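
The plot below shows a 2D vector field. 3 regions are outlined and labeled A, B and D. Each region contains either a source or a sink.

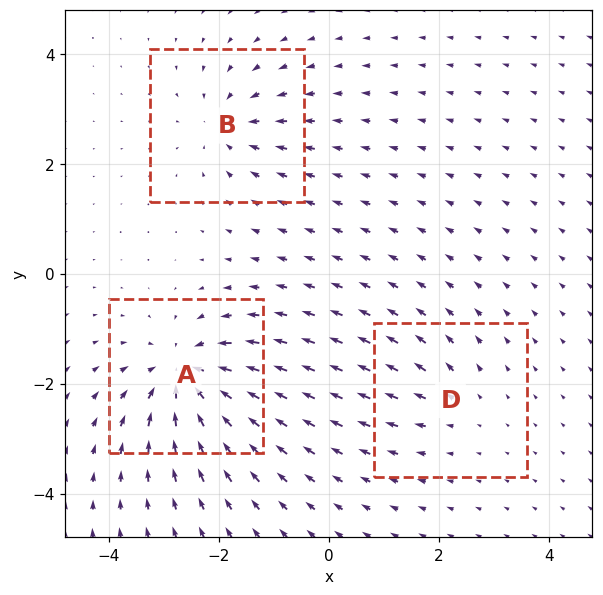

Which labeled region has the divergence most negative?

Divergence at each region's feature centre — A: about -6, B: about -4, D: about +2. Region A is most negative.

A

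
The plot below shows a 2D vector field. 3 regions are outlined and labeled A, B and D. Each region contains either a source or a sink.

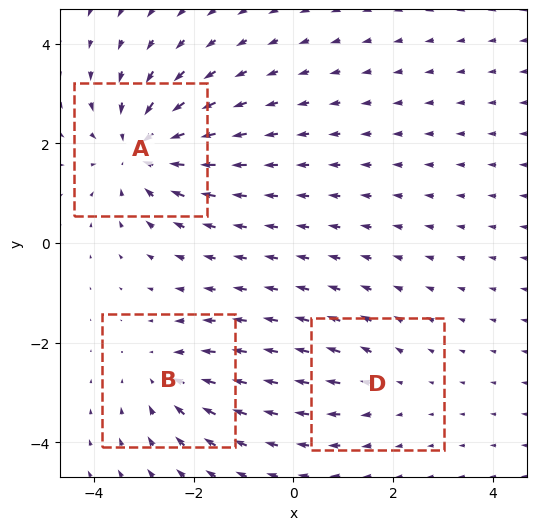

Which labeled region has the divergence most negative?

Divergence at each region's feature centre — A: about -5, B: about -3, D: about +2. Region A is most negative.

A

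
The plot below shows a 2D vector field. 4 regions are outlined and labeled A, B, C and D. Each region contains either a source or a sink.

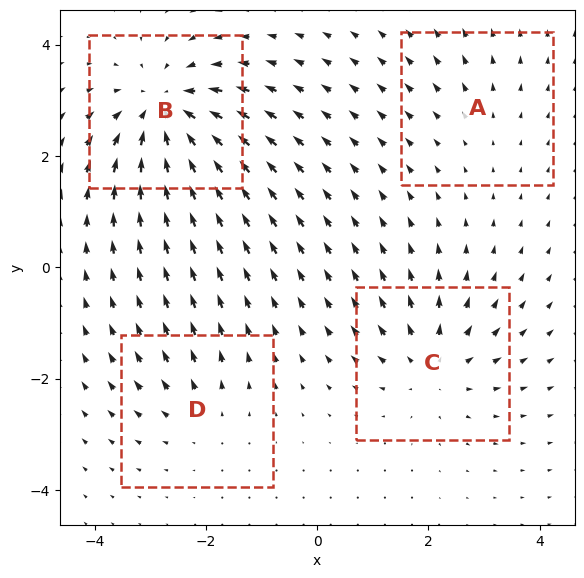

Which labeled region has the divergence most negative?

B

Divergence at each region's feature centre — A: about +2, B: about -7, C: about +5, D: about +3. Region B is most negative.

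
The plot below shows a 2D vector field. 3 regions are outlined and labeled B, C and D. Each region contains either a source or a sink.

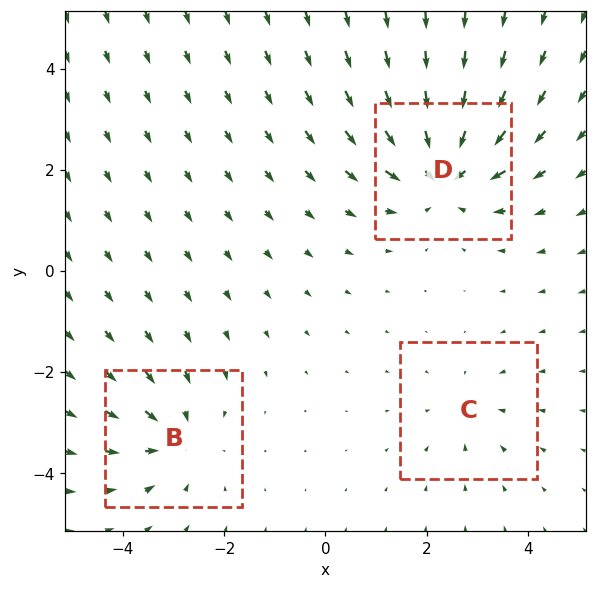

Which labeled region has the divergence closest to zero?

Divergence at each region's feature centre — B: about -3, C: about -2, D: about -4. Region C is closest to zero.

C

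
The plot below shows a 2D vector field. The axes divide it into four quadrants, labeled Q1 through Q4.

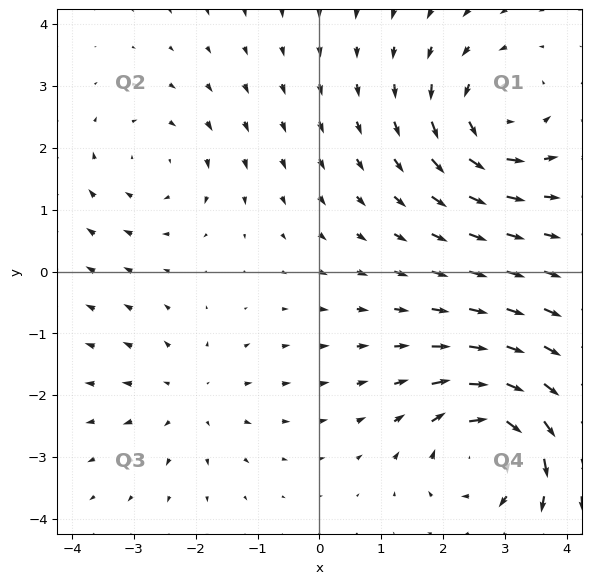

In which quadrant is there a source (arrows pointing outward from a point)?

The source sits at approximately (-2.1, -2.0), which lies in quadrant Q3. The divergence there is about +2, positive as expected for a source.

Q3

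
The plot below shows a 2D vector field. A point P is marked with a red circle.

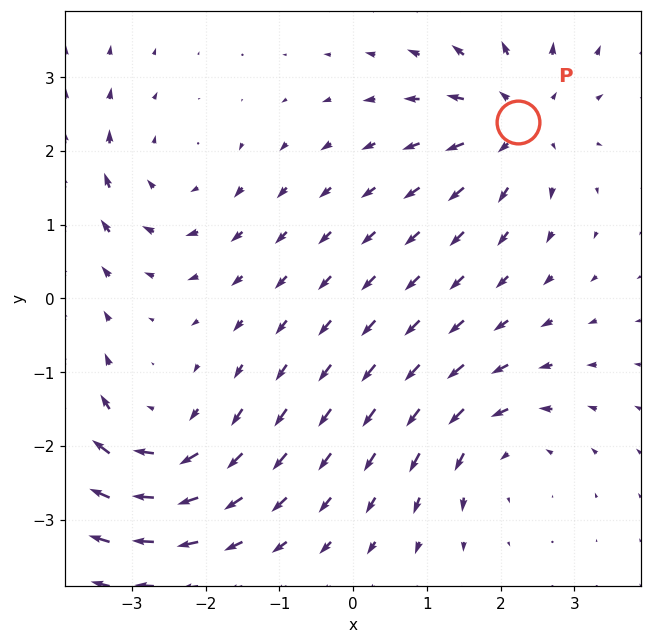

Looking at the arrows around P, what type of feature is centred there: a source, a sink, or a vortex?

At P (2.2, 2.4) the arrows spread outward. Divergence about +5, curl ≈0 — positive divergence with near-zero curl is a source.

source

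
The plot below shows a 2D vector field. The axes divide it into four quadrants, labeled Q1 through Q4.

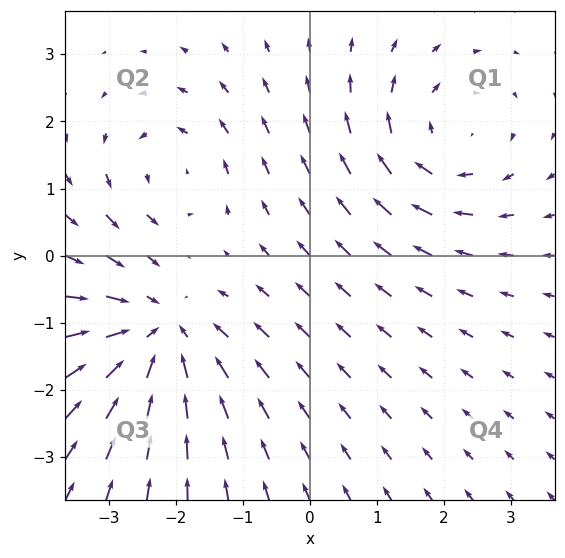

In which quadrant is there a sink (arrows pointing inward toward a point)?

Q3

The sink sits at approximately (-2.3, -1.2), which lies in quadrant Q3. The divergence there is about -4, negative as expected for a sink.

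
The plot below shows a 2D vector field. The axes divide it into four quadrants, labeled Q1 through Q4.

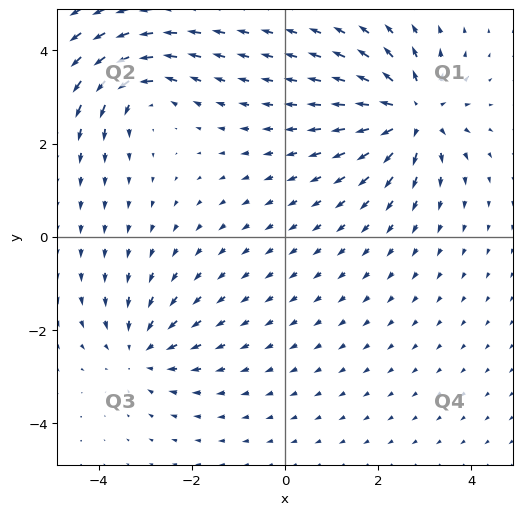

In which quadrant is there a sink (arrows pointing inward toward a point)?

Q3

The sink sits at approximately (-3.1, -2.4), which lies in quadrant Q3. The divergence there is about -3, negative as expected for a sink.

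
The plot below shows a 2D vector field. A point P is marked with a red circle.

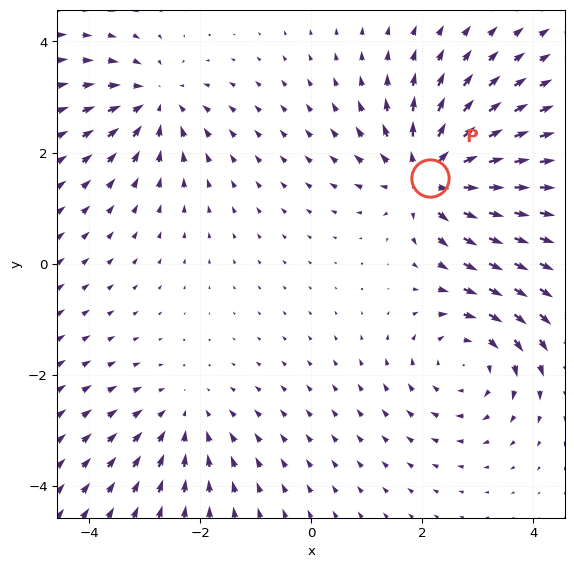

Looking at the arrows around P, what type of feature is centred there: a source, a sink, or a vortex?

At P (2.1, 1.5) the arrows spread outward. Divergence about +6, curl ≈0 — positive divergence with near-zero curl is a source.

source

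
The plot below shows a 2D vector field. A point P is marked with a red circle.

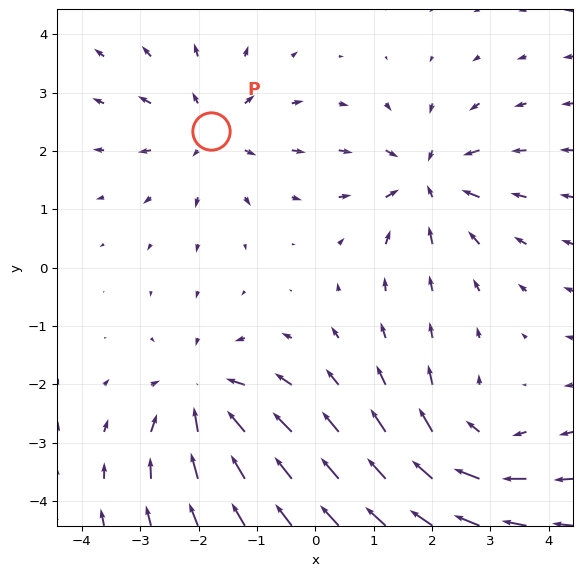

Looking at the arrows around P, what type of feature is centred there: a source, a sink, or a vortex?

source

At P (-1.8, 2.3) the arrows spread outward. Divergence about +3, curl ≈0 — positive divergence with near-zero curl is a source.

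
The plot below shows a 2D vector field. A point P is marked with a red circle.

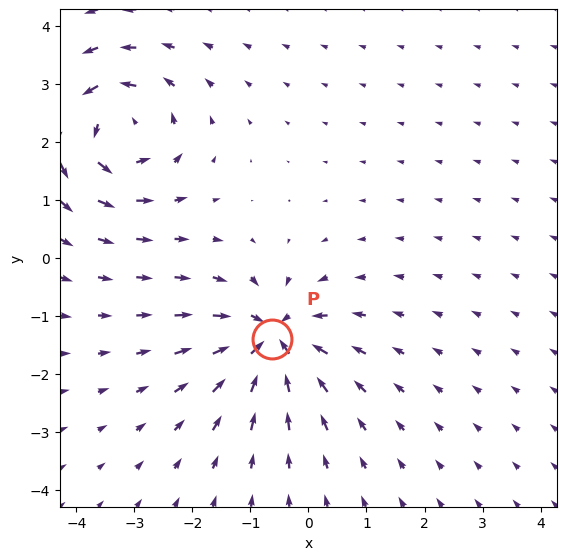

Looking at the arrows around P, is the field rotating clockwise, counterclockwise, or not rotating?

not rotating

Near P at (-0.6, -1.4) the arrows show no circulation. The curl there is ≈0.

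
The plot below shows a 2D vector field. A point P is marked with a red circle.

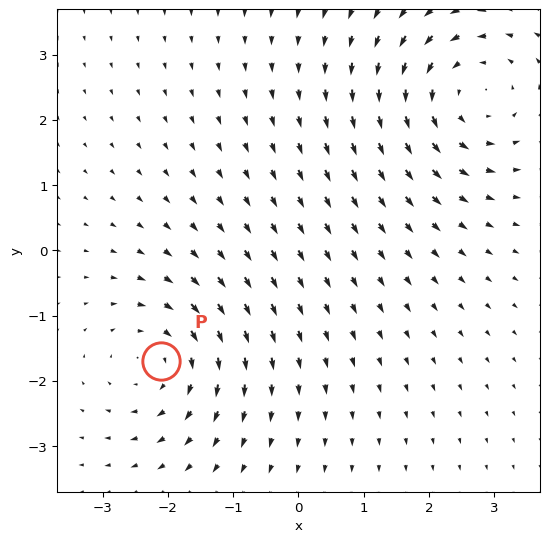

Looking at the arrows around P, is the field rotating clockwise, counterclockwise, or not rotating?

clockwise

Near P at (-2.1, -1.7) the arrows circulate clockwise. The curl (z-component) there is about -4; negative curl means clockwise rotation.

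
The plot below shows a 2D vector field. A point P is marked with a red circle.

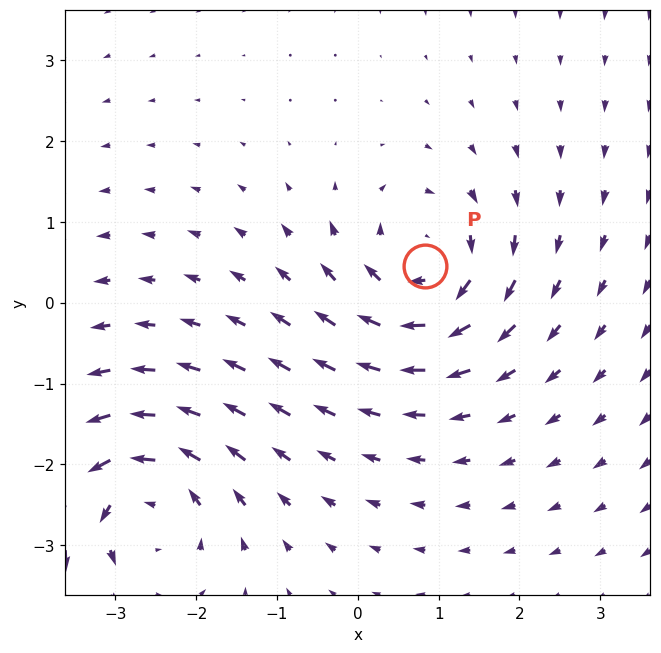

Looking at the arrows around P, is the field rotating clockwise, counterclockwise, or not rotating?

clockwise

Near P at (0.8, 0.5) the arrows circulate clockwise. The curl (z-component) there is about -6; negative curl means clockwise rotation.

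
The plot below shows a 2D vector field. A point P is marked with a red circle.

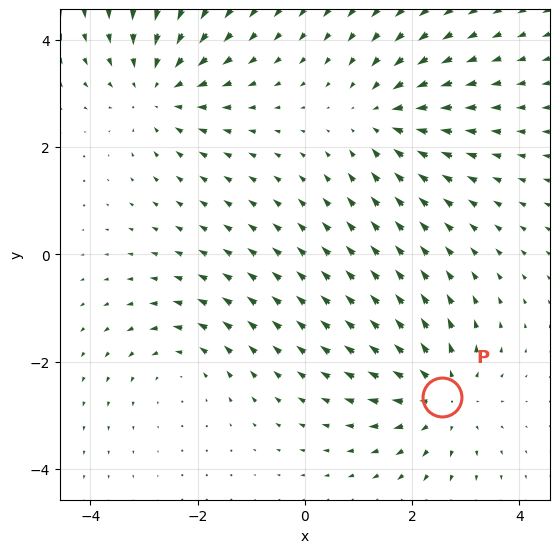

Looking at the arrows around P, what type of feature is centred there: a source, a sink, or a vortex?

At P (2.6, -2.7) the arrows spread outward. Divergence about +4, curl ≈0 — positive divergence with near-zero curl is a source.

source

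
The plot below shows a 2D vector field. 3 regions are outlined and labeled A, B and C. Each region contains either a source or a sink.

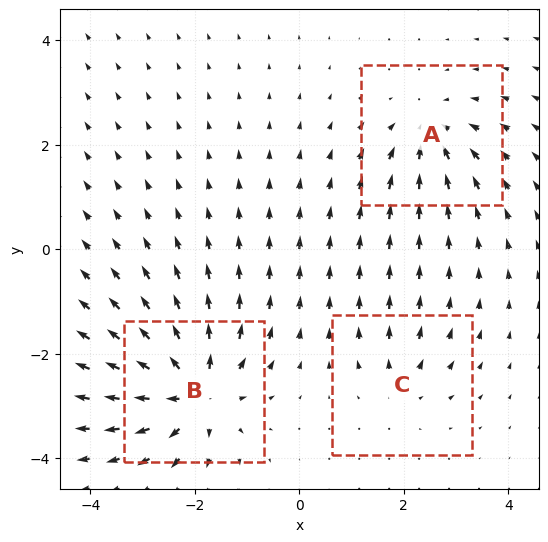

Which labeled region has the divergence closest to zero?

Divergence at each region's feature centre — A: about -4, B: about +6, C: about +2. Region C is closest to zero.

C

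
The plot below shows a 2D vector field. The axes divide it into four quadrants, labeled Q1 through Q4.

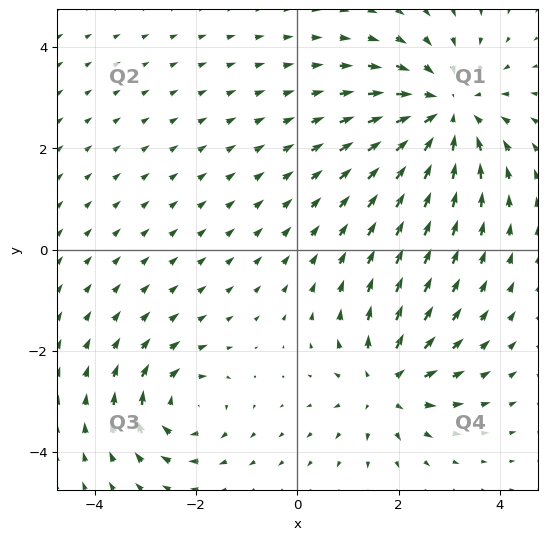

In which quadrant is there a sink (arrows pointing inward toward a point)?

Q1

The sink sits at approximately (2.9, 2.7), which lies in quadrant Q1. The divergence there is about -4, negative as expected for a sink.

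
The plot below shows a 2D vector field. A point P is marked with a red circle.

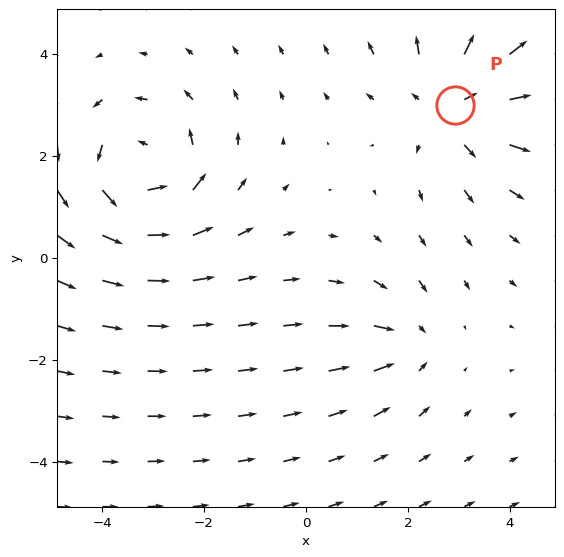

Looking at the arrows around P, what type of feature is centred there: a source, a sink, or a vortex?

source

At P (2.9, 3.0) the arrows spread outward. Divergence about +4, curl ≈0 — positive divergence with near-zero curl is a source.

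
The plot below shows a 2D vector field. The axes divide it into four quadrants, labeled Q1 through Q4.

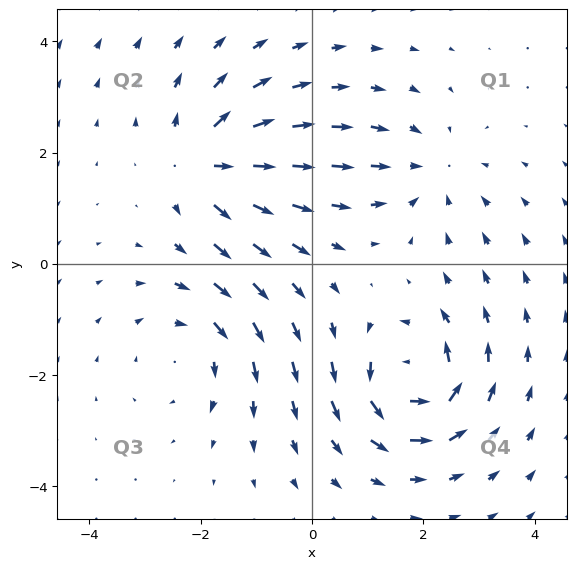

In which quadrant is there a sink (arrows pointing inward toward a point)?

The sink sits at approximately (2.1, 1.7), which lies in quadrant Q1. The divergence there is about -2, negative as expected for a sink.

Q1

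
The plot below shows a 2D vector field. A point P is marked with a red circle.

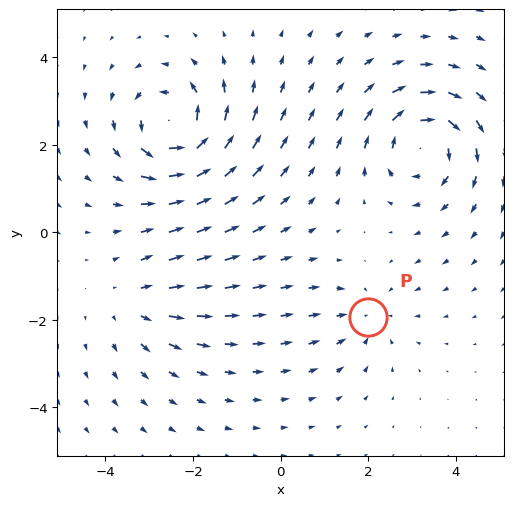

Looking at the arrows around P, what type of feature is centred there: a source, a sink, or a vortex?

sink

At P (2.0, -1.9) the arrows converge inward. Divergence about -2, curl ≈0 — negative divergence with near-zero curl is a sink.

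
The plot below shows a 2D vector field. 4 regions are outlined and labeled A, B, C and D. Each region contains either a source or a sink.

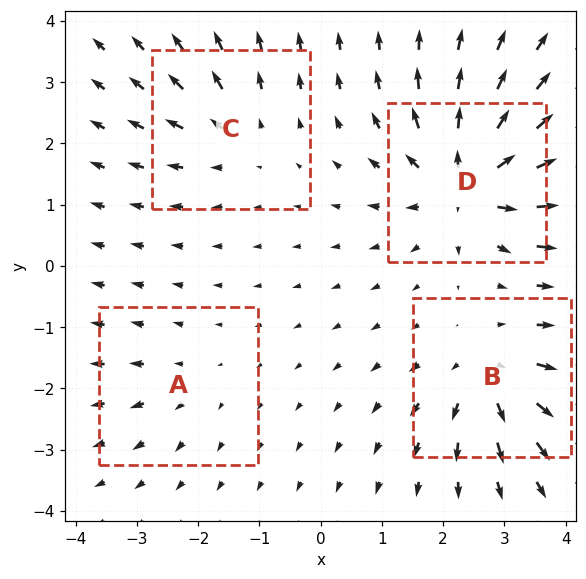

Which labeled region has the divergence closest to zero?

Divergence at each region's feature centre — A: about +2, B: about +6, C: about +4, D: about +8. Region A is closest to zero.

A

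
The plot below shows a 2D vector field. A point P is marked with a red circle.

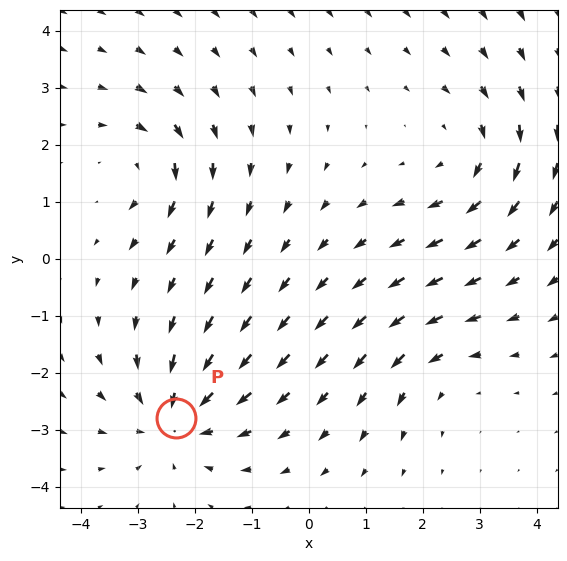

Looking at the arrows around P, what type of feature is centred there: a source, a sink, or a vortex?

At P (-2.3, -2.8) the arrows converge inward. Divergence about -4, curl ≈0 — negative divergence with near-zero curl is a sink.

sink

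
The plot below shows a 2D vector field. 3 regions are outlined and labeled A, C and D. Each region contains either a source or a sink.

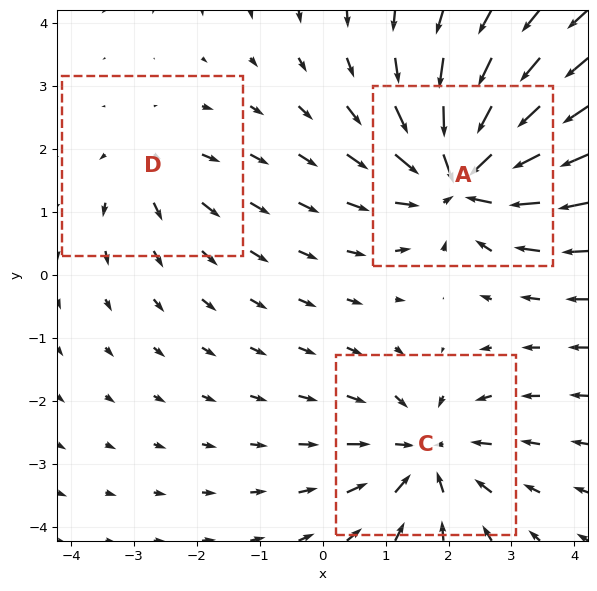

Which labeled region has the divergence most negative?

A

Divergence at each region's feature centre — A: about -6, C: about -4, D: about +2. Region A is most negative.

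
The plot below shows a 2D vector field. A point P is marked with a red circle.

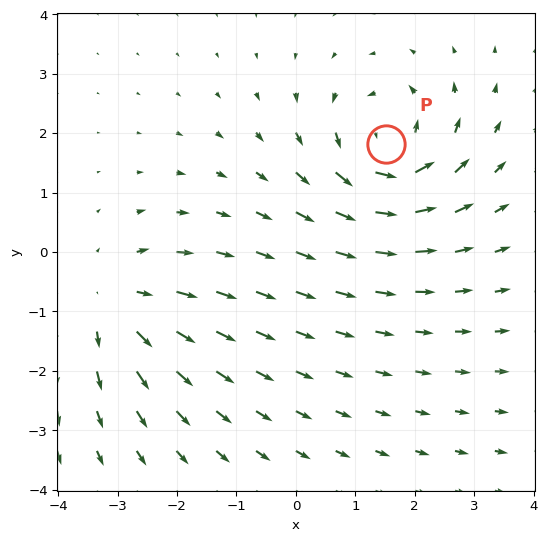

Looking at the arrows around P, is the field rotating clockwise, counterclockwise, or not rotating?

Near P at (1.5, 1.8) the arrows circulate counterclockwise. The curl (z-component) there is about +5; positive curl means counterclockwise rotation.

counterclockwise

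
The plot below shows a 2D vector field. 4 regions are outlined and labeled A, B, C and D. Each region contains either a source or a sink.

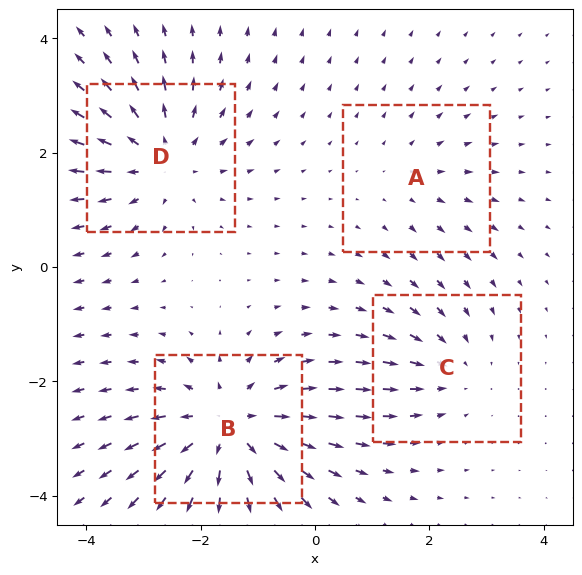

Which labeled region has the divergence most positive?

B

Divergence at each region's feature centre — A: about +2, B: about +6, C: about -3, D: about +5. Region B is most positive.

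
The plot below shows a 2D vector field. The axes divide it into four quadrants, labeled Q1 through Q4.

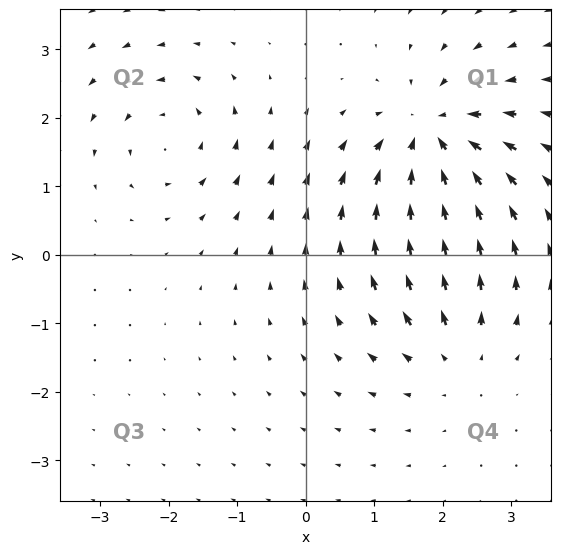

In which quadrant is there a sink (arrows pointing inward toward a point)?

The sink sits at approximately (1.9, 1.7), which lies in quadrant Q1. The divergence there is about -6, negative as expected for a sink.

Q1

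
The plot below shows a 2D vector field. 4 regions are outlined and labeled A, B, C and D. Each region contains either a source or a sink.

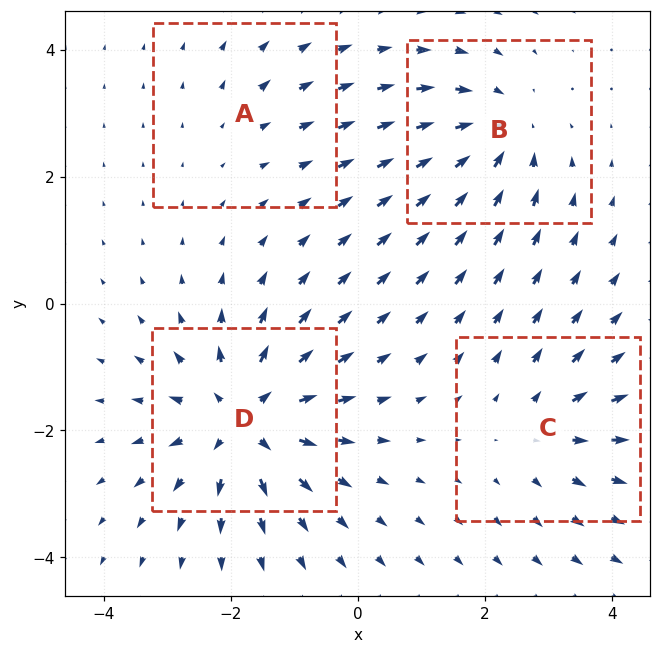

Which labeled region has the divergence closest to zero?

A

Divergence at each region's feature centre — A: about +2, B: about -5, C: about +4, D: about +7. Region A is closest to zero.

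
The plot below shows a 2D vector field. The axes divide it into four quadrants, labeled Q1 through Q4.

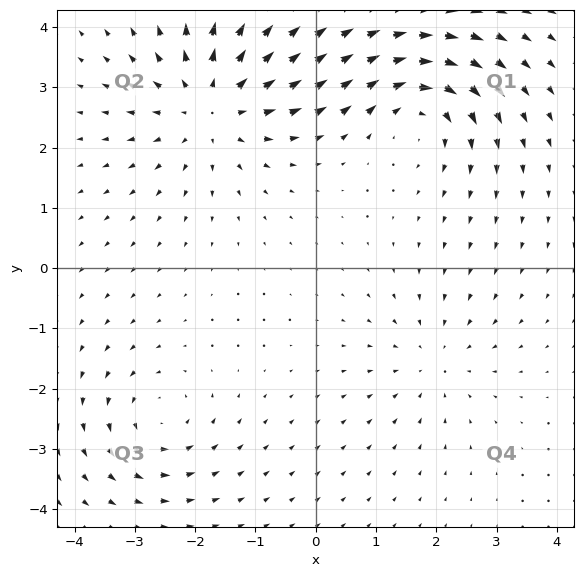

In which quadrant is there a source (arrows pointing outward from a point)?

Q2

The source sits at approximately (-1.7, 2.7), which lies in quadrant Q2. The divergence there is about +4, positive as expected for a source.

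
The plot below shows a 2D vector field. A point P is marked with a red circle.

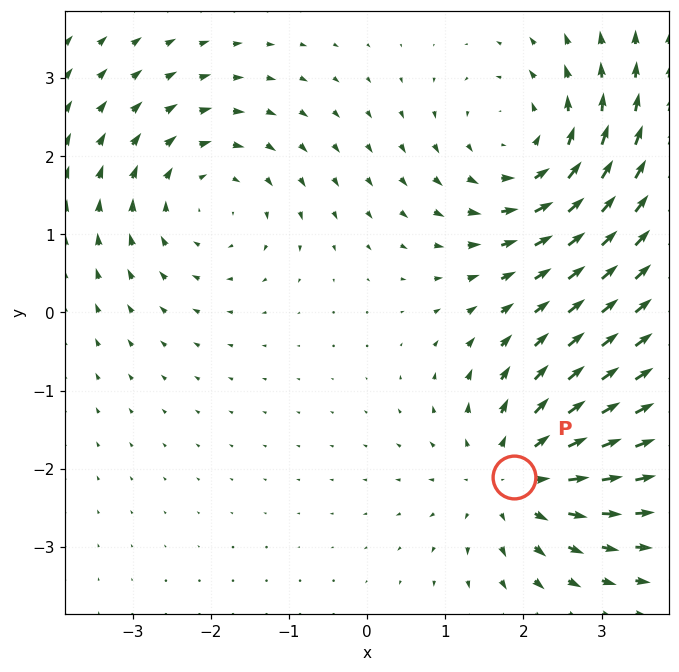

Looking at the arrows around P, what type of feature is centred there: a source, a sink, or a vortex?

source

At P (1.9, -2.1) the arrows spread outward. Divergence about +3, curl ≈0 — positive divergence with near-zero curl is a source.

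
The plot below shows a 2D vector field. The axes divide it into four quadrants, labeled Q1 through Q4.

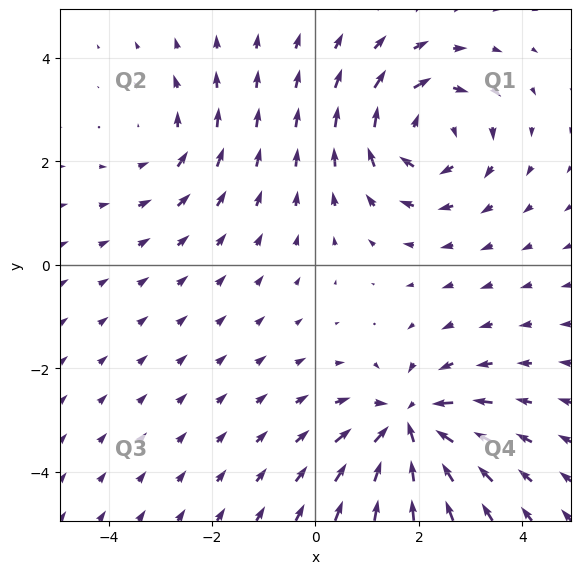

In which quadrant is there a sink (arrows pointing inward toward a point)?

The sink sits at approximately (1.8, -3.1), which lies in quadrant Q4. The divergence there is about -5, negative as expected for a sink.

Q4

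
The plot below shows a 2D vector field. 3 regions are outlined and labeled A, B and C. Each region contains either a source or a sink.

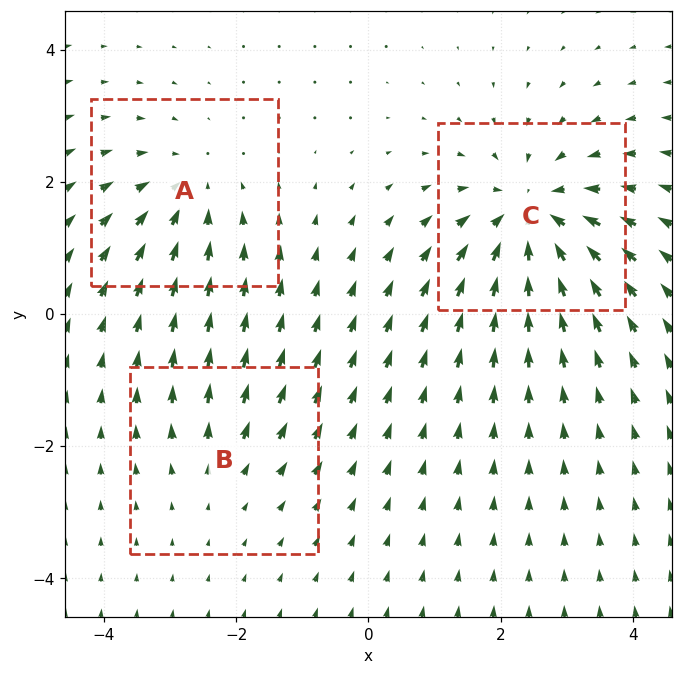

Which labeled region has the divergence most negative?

Divergence at each region's feature centre — A: about -3, B: about +2, C: about -5. Region C is most negative.

C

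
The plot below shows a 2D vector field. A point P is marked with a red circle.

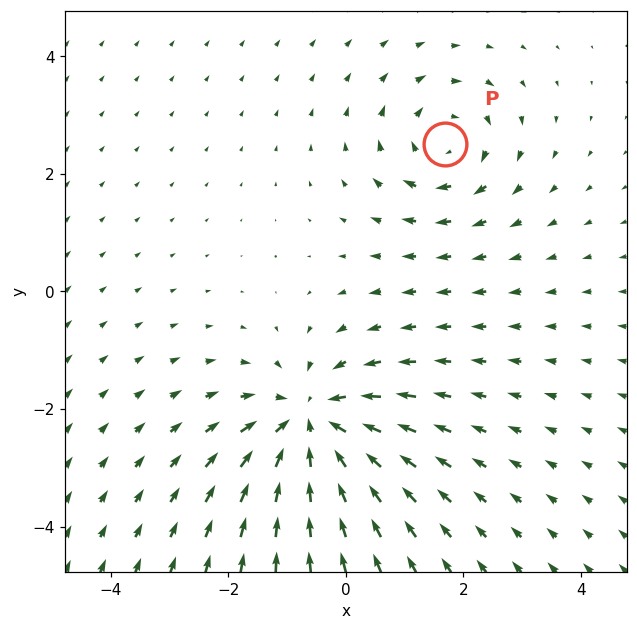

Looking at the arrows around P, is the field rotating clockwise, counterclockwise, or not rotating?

clockwise

Near P at (1.7, 2.5) the arrows circulate clockwise. The curl (z-component) there is about -3; negative curl means clockwise rotation.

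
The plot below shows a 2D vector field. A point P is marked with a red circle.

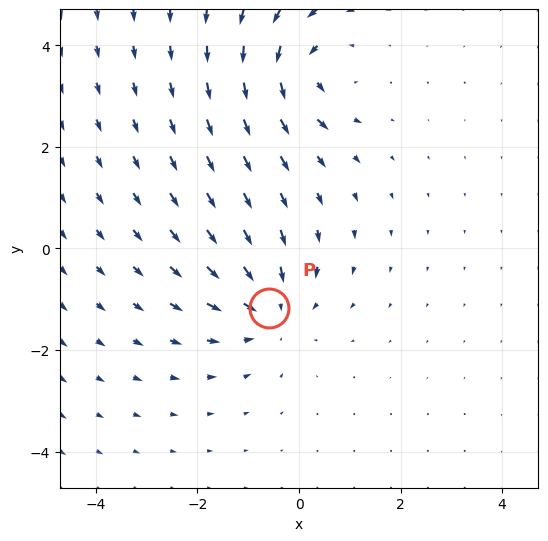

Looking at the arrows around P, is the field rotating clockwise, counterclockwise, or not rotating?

Near P at (-0.6, -1.2) the arrows show no circulation. The curl there is ≈0.

not rotating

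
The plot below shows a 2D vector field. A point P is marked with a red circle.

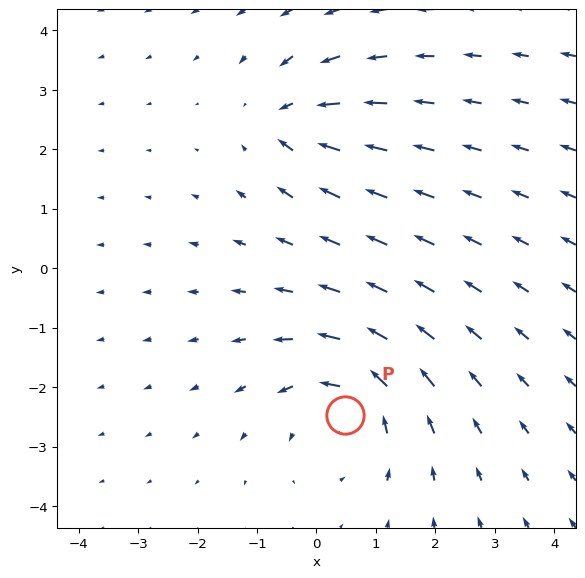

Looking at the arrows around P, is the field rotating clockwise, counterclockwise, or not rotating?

counterclockwise

Near P at (0.5, -2.5) the arrows circulate counterclockwise. The curl (z-component) there is about +4; positive curl means counterclockwise rotation.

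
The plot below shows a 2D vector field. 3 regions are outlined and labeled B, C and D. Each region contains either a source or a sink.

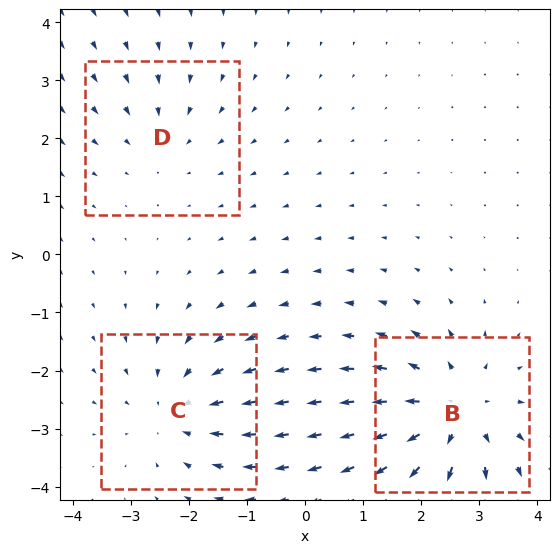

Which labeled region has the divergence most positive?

Divergence at each region's feature centre — B: about +4, C: about -3, D: about -2. Region B is most positive.

B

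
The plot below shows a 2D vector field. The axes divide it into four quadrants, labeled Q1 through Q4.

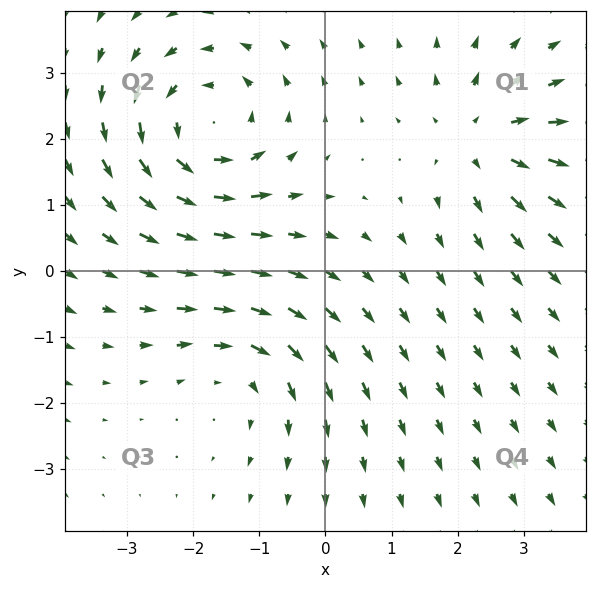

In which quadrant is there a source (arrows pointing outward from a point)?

The source sits at approximately (2.3, 2.0), which lies in quadrant Q1. The divergence there is about +3, positive as expected for a source.

Q1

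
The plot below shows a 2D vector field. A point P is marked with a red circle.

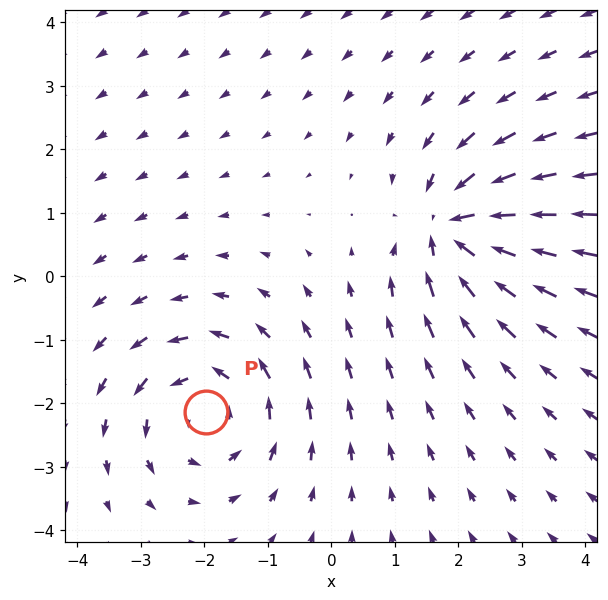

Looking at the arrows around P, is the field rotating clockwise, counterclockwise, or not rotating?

Near P at (-2.0, -2.1) the arrows circulate counterclockwise. The curl (z-component) there is about +3; positive curl means counterclockwise rotation.

counterclockwise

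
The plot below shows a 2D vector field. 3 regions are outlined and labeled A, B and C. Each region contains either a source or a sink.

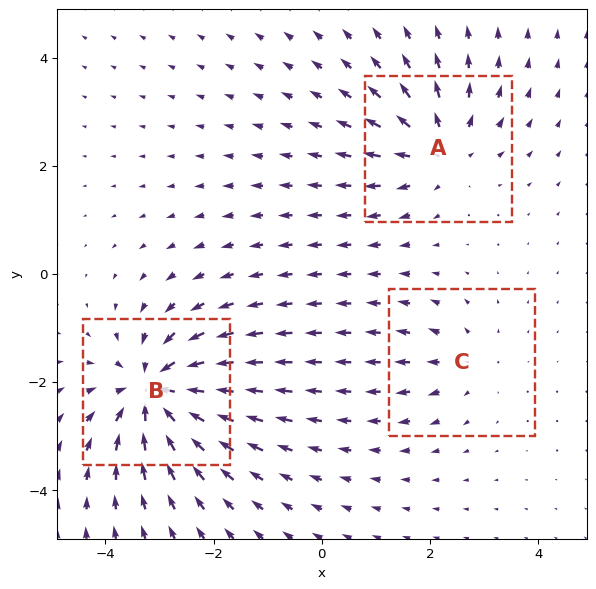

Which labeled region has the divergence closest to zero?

Divergence at each region's feature centre — A: about +4, B: about -6, C: about +2. Region C is closest to zero.

C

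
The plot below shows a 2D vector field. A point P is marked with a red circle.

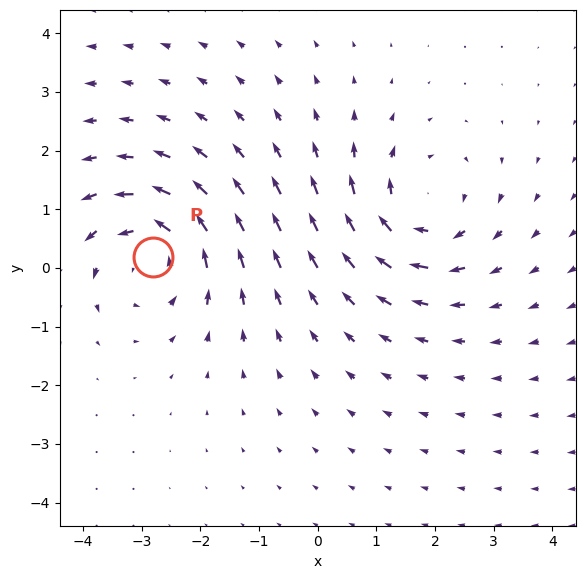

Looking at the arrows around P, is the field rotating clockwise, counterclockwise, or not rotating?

Near P at (-2.8, 0.2) the arrows circulate counterclockwise. The curl (z-component) there is about +4; positive curl means counterclockwise rotation.

counterclockwise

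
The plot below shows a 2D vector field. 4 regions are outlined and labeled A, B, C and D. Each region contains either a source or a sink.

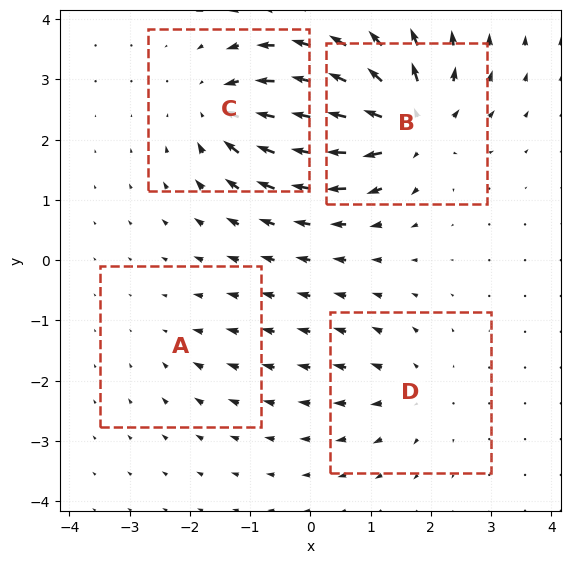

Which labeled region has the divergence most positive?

Divergence at each region's feature centre — A: about -2, B: about +9, C: about -6, D: about +4. Region B is most positive.

B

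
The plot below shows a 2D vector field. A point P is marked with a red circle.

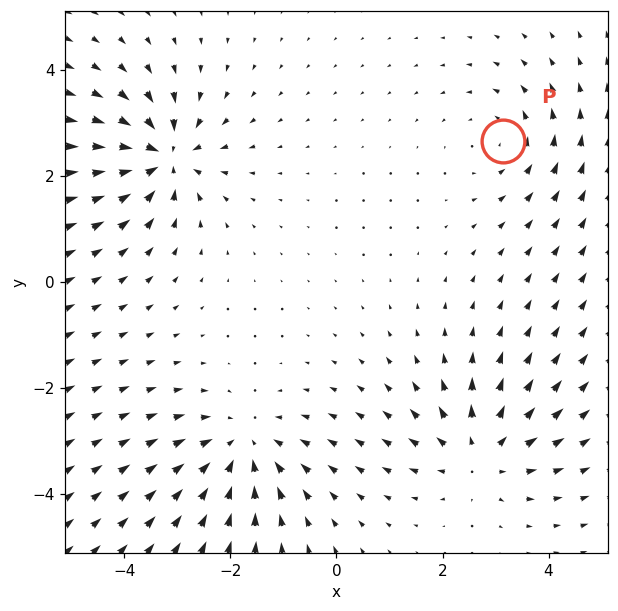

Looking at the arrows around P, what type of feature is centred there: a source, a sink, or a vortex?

vortex

At P (3.1, 2.7) the arrows circulate counterclockwise. Divergence ≈0, curl about +3 — near-zero divergence with nonzero curl is a vortex.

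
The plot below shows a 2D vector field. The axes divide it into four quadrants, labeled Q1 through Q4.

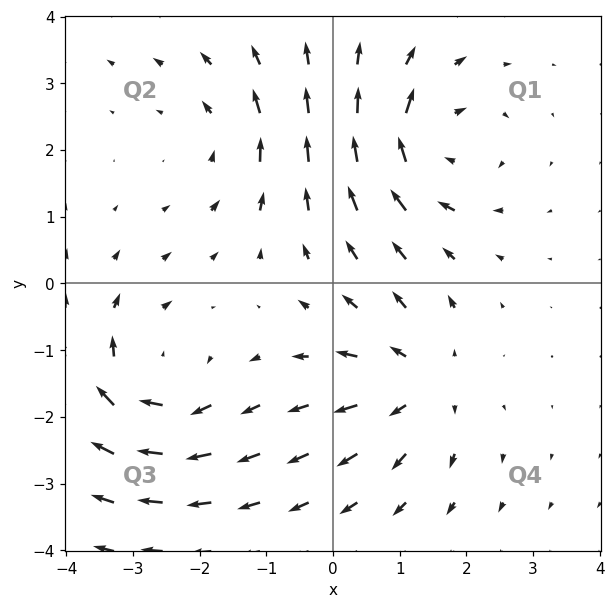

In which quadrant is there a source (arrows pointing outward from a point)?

Q4

The source sits at approximately (1.3, -1.5), which lies in quadrant Q4. The divergence there is about +5, positive as expected for a source.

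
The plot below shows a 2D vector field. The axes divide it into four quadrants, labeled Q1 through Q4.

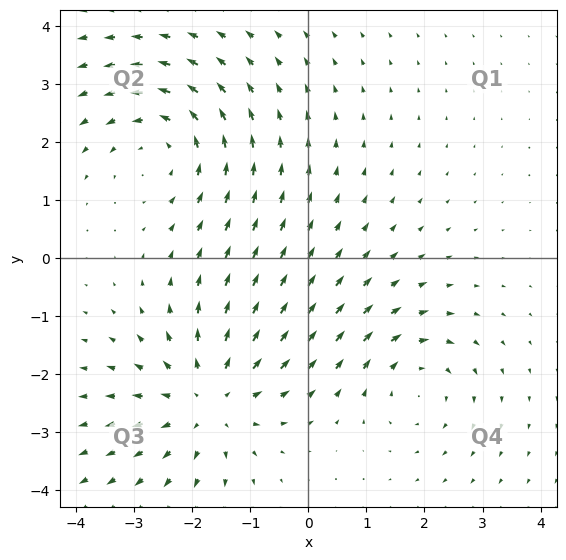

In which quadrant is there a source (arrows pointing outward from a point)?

The source sits at approximately (-1.7, -2.4), which lies in quadrant Q3. The divergence there is about +4, positive as expected for a source.

Q3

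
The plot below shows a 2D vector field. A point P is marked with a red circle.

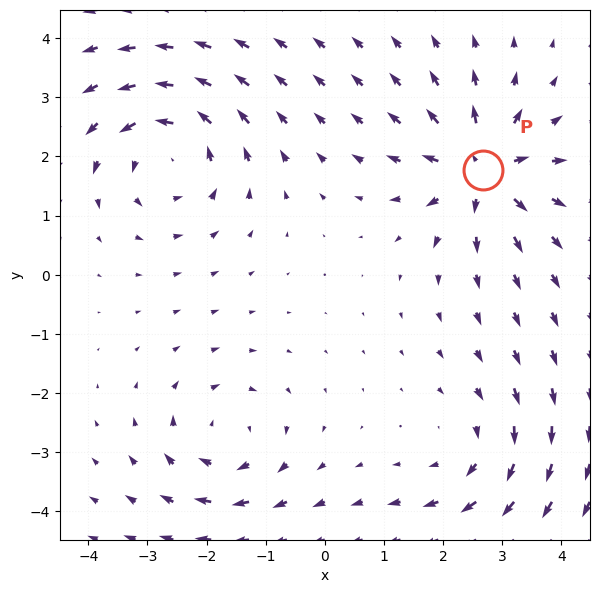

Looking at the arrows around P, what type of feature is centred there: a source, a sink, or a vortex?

At P (2.7, 1.8) the arrows spread outward. Divergence about +7, curl ≈0 — positive divergence with near-zero curl is a source.

source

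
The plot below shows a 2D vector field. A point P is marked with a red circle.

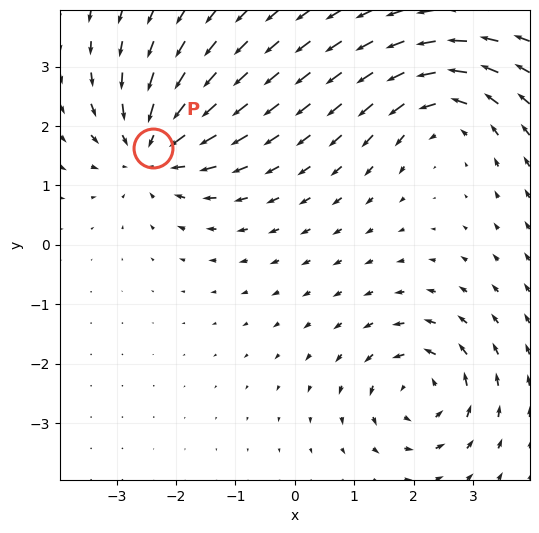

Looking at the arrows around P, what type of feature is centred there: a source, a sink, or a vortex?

sink

At P (-2.4, 1.6) the arrows converge inward. Divergence about -4, curl ≈0 — negative divergence with near-zero curl is a sink.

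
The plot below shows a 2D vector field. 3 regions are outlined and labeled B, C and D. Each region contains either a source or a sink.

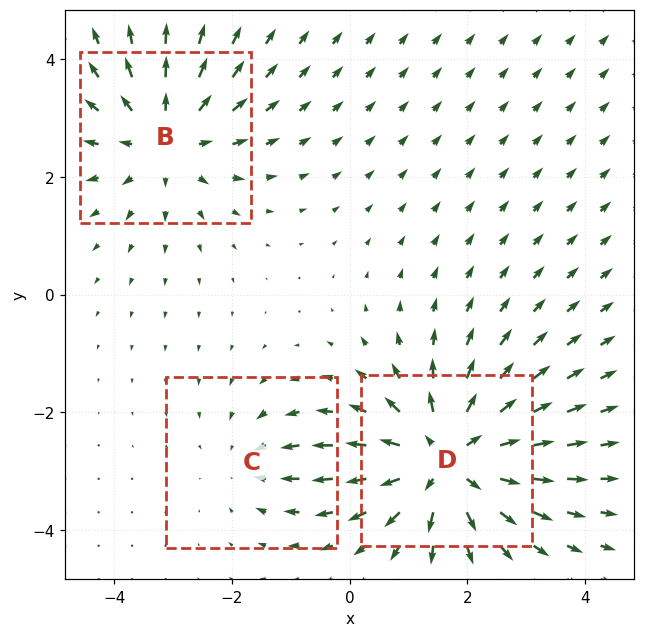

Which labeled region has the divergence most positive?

Divergence at each region's feature centre — B: about +3, C: about -2, D: about +4. Region D is most positive.

D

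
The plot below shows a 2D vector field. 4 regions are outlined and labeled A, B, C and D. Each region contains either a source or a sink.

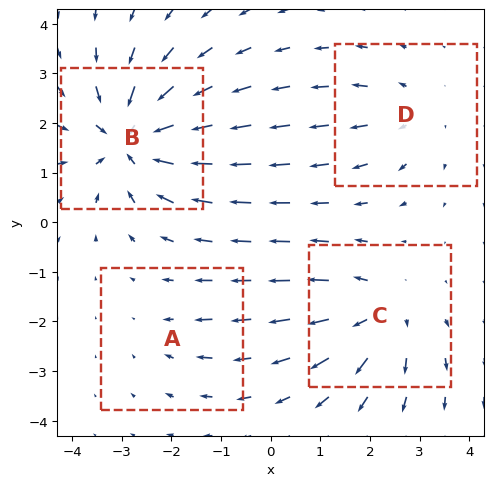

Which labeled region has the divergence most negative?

B

Divergence at each region's feature centre — A: about -2, B: about -7, C: about +4, D: about +3. Region B is most negative.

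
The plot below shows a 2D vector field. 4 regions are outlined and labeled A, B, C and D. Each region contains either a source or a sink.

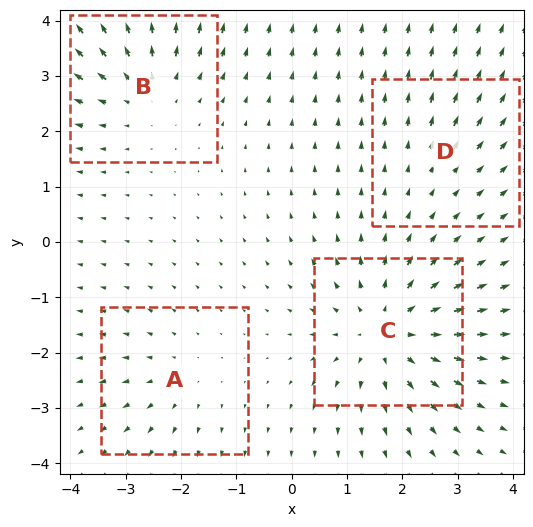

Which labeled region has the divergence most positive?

C

Divergence at each region's feature centre — A: about +3, B: about +4, C: about +6, D: about +2. Region C is most positive.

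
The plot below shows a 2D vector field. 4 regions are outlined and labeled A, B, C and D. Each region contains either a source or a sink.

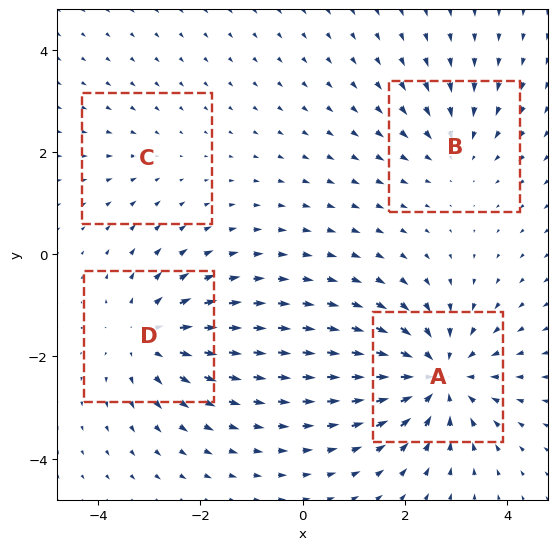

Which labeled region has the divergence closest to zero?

Divergence at each region's feature centre — A: about -7, B: about -3, C: about -2, D: about +5. Region C is closest to zero.

C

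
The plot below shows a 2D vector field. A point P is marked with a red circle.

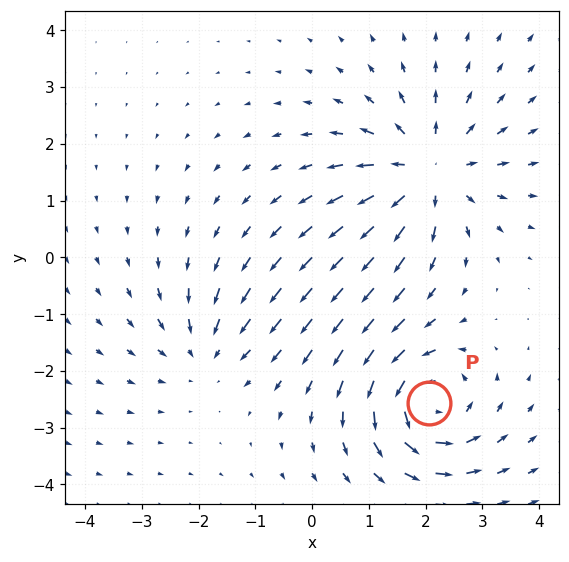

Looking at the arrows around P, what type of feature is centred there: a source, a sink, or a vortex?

vortex

At P (2.1, -2.6) the arrows circulate counterclockwise. Divergence ≈0, curl about +6 — near-zero divergence with nonzero curl is a vortex.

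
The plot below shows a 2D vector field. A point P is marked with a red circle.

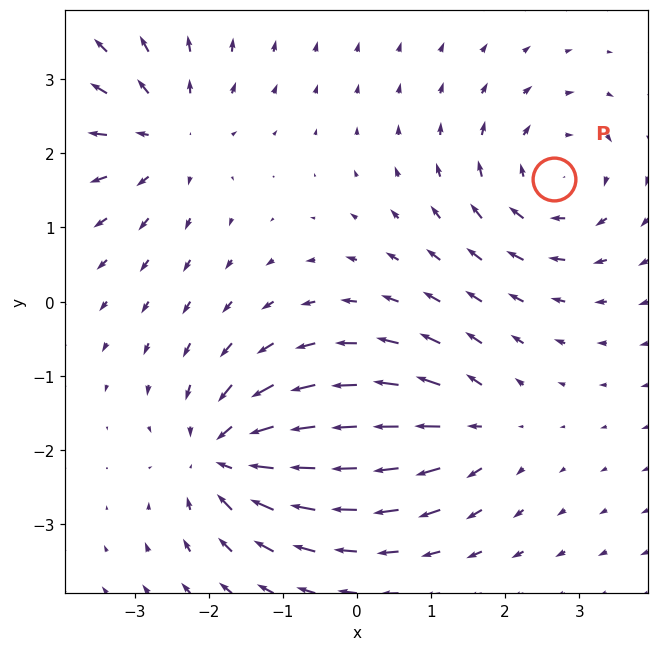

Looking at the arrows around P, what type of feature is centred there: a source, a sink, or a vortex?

vortex

At P (2.7, 1.6) the arrows circulate clockwise. Divergence ≈0, curl about -4 — near-zero divergence with nonzero curl is a vortex.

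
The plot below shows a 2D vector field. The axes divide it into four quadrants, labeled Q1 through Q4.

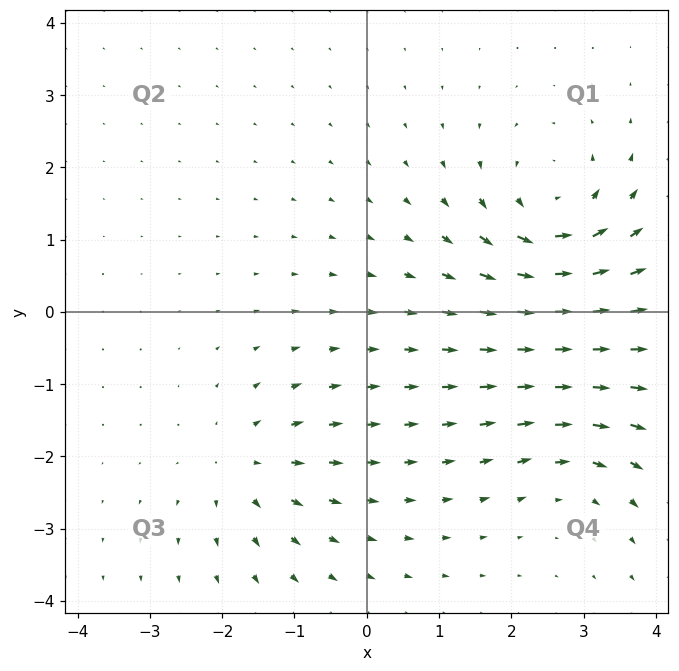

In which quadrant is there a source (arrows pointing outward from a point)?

The source sits at approximately (-1.7, -2.1), which lies in quadrant Q3. The divergence there is about +3, positive as expected for a source.

Q3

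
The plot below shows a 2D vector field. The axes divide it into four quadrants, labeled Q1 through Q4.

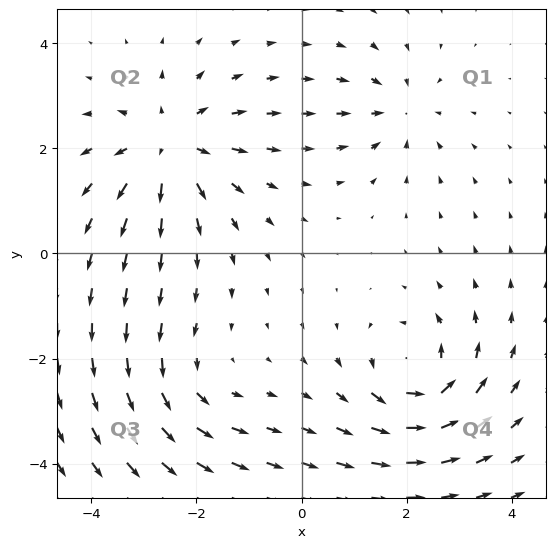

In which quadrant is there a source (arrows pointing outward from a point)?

Q2

The source sits at approximately (-2.5, 2.0), which lies in quadrant Q2. The divergence there is about +4, positive as expected for a source.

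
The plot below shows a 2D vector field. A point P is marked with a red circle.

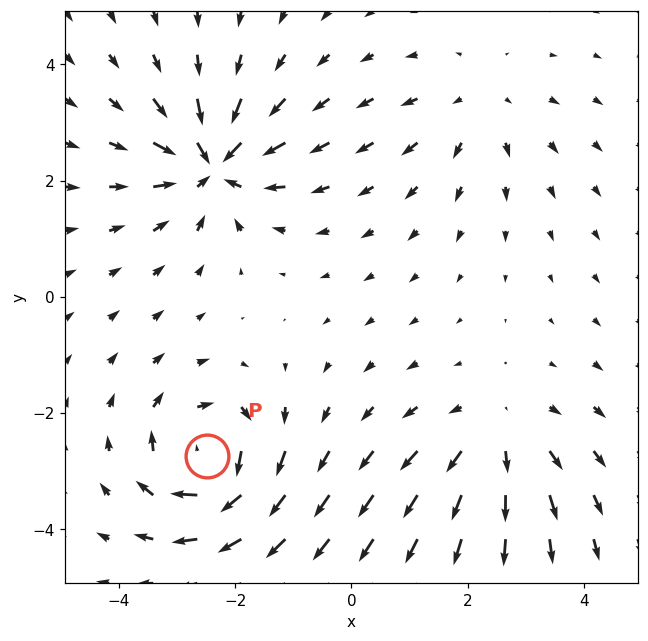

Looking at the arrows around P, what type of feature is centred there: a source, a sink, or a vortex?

vortex

At P (-2.5, -2.7) the arrows circulate clockwise. Divergence ≈0, curl about -6 — near-zero divergence with nonzero curl is a vortex.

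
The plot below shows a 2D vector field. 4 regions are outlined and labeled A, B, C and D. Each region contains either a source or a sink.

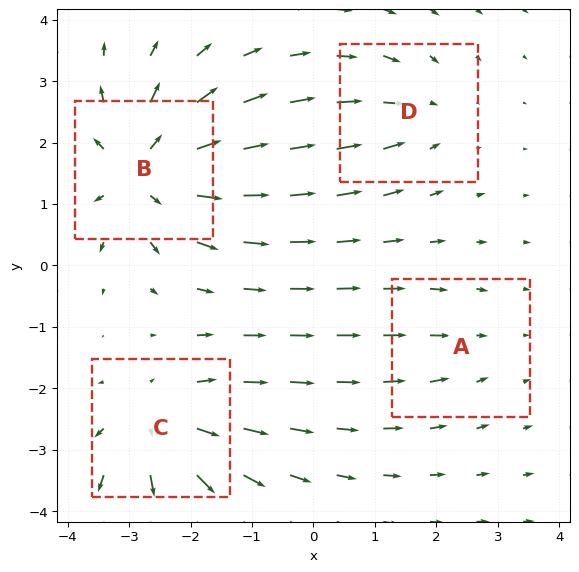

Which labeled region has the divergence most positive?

B

Divergence at each region's feature centre — A: about -2, B: about +6, C: about +5, D: about -3. Region B is most positive.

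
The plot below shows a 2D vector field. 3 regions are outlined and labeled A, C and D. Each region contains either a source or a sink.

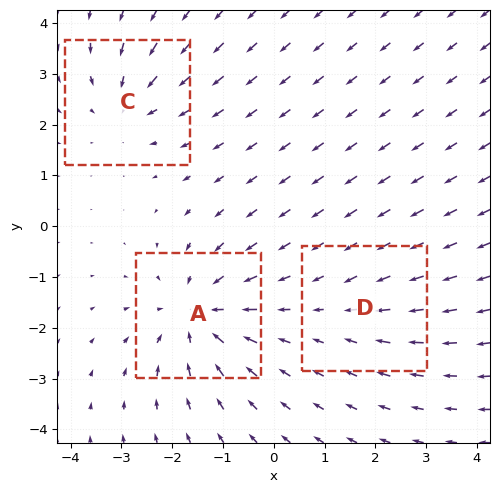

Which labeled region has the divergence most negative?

A

Divergence at each region's feature centre — A: about -4, C: about -3, D: about -2. Region A is most negative.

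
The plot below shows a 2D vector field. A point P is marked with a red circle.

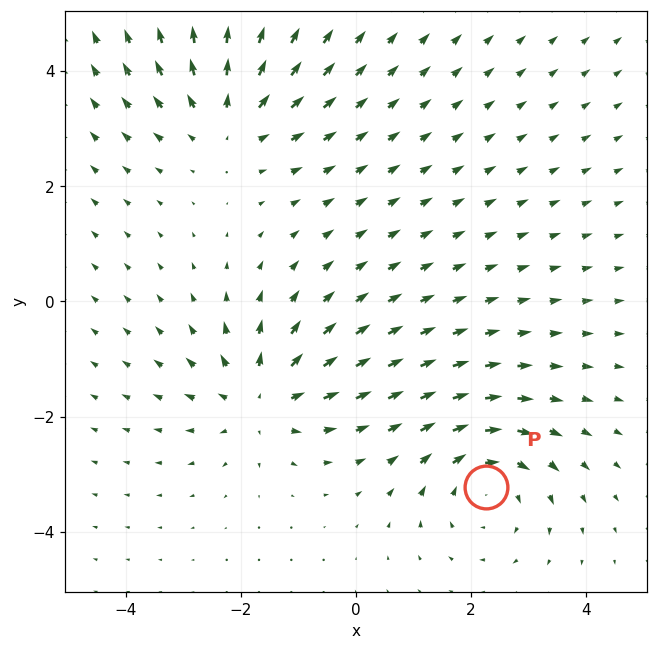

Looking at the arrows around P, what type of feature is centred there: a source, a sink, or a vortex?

vortex

At P (2.3, -3.2) the arrows circulate clockwise. Divergence ≈0, curl about -4 — near-zero divergence with nonzero curl is a vortex.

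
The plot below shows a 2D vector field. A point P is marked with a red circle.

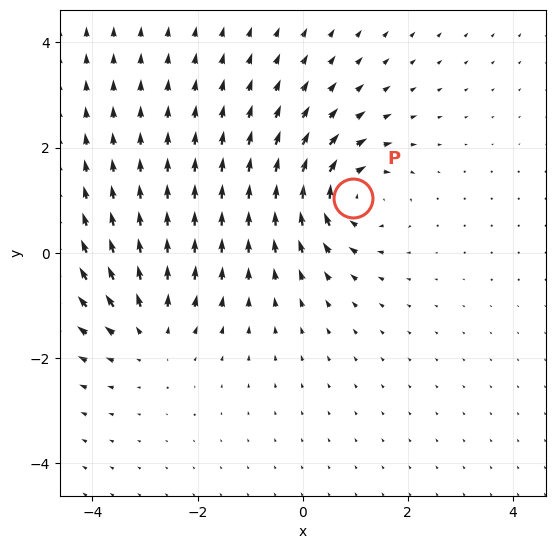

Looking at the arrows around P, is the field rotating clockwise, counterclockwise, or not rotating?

clockwise

Near P at (1.0, 1.0) the arrows circulate clockwise. The curl (z-component) there is about -5; negative curl means clockwise rotation.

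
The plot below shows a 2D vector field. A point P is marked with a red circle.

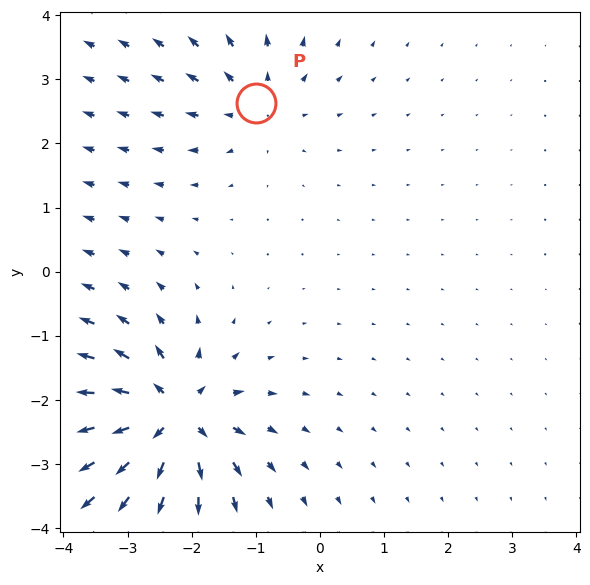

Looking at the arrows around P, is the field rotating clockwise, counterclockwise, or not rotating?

not rotating

Near P at (-1.0, 2.6) the arrows show no circulation. The curl there is ≈0.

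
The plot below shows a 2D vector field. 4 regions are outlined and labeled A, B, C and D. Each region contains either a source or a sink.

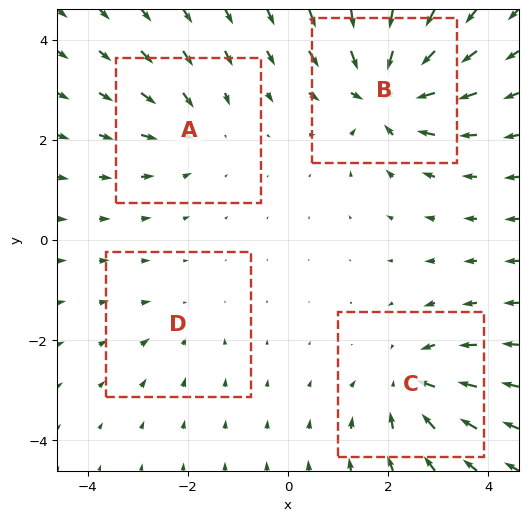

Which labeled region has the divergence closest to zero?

D

Divergence at each region's feature centre — A: about -4, B: about -8, C: about -5, D: about -2. Region D is closest to zero.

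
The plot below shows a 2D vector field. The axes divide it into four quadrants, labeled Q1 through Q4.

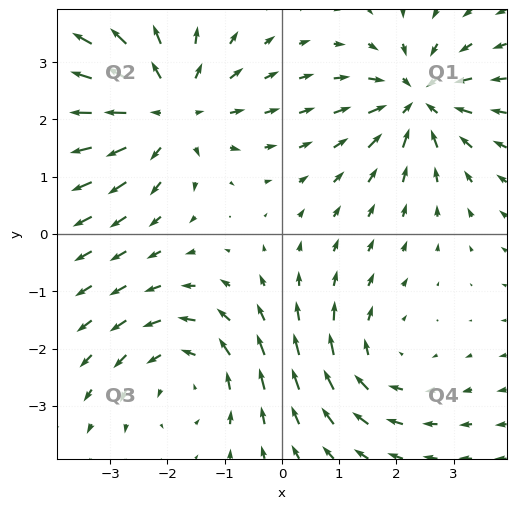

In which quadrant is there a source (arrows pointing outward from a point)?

Q2

The source sits at approximately (-2.0, 2.2), which lies in quadrant Q2. The divergence there is about +4, positive as expected for a source.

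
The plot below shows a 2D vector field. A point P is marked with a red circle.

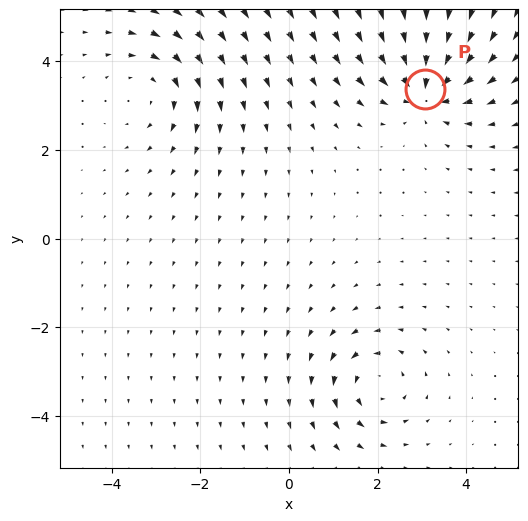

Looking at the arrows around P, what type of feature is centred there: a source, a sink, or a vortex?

At P (3.1, 3.4) the arrows converge inward. Divergence about -7, curl ≈0 — negative divergence with near-zero curl is a sink.

sink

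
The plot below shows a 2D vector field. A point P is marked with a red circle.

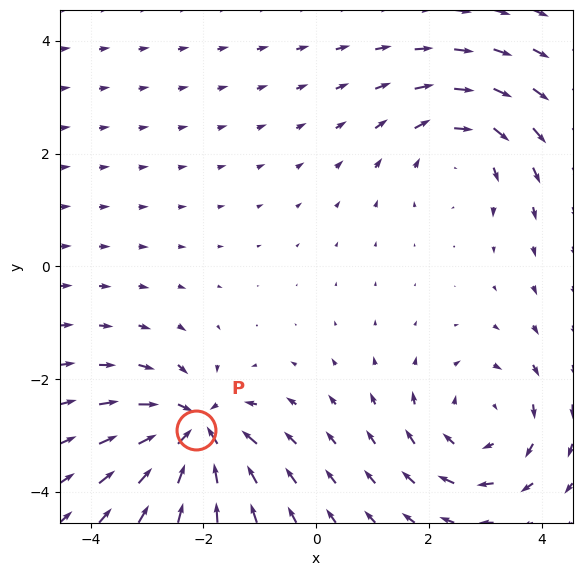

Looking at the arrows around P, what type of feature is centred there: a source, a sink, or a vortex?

At P (-2.1, -2.9) the arrows converge inward. Divergence about -6, curl ≈0 — negative divergence with near-zero curl is a sink.

sink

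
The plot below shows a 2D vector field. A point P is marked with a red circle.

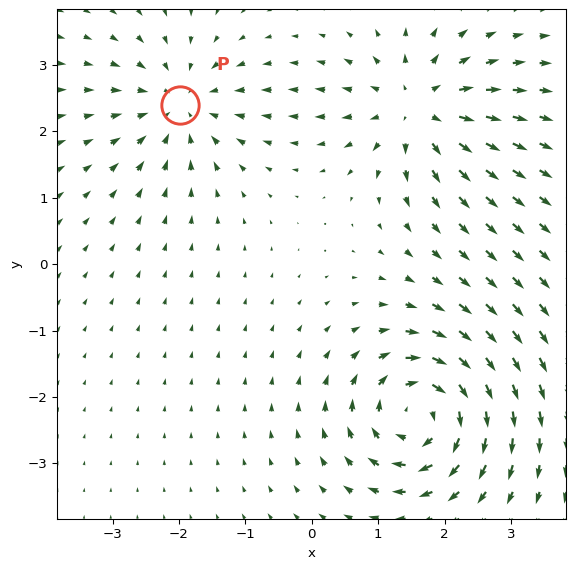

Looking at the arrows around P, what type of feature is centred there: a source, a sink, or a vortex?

At P (-2.0, 2.4) the arrows converge inward. Divergence about -4, curl ≈0 — negative divergence with near-zero curl is a sink.

sink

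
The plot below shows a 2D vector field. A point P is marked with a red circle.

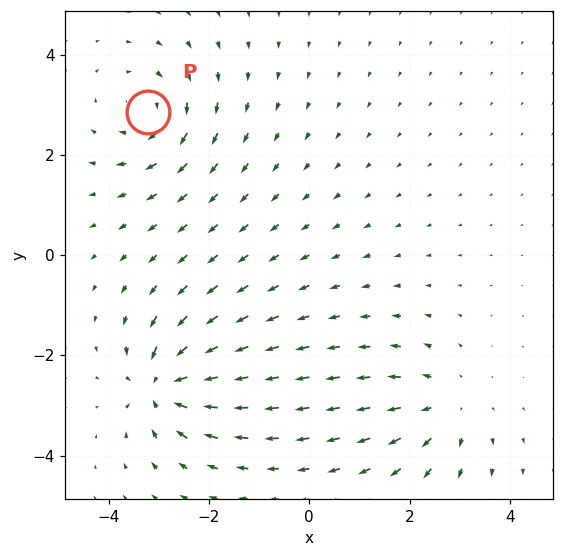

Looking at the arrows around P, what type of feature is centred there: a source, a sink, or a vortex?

At P (-3.2, 2.9) the arrows circulate clockwise. Divergence ≈0, curl about -4 — near-zero divergence with nonzero curl is a vortex.

vortex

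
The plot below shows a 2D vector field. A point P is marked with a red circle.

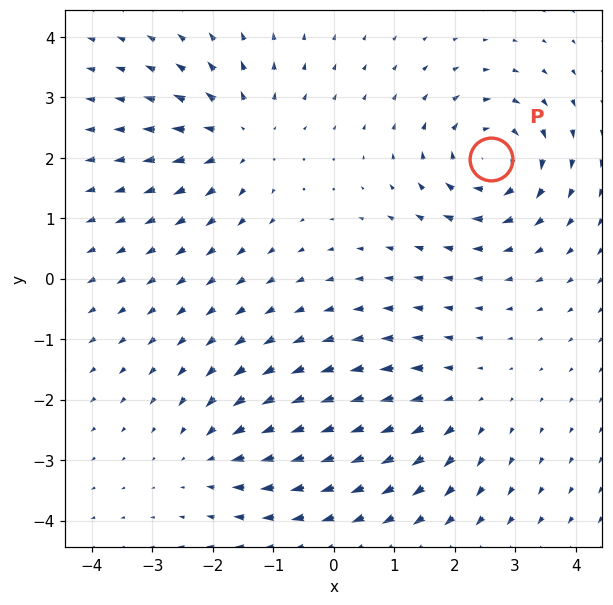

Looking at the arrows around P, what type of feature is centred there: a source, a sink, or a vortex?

vortex

At P (2.6, 2.0) the arrows circulate clockwise. Divergence ≈0, curl about -6 — near-zero divergence with nonzero curl is a vortex.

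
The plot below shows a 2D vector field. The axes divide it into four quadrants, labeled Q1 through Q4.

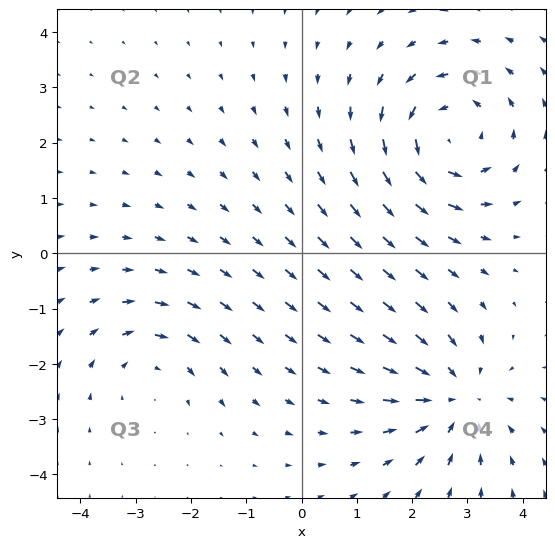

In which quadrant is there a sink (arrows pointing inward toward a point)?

Q4

The sink sits at approximately (2.8, -2.6), which lies in quadrant Q4. The divergence there is about -4, negative as expected for a sink.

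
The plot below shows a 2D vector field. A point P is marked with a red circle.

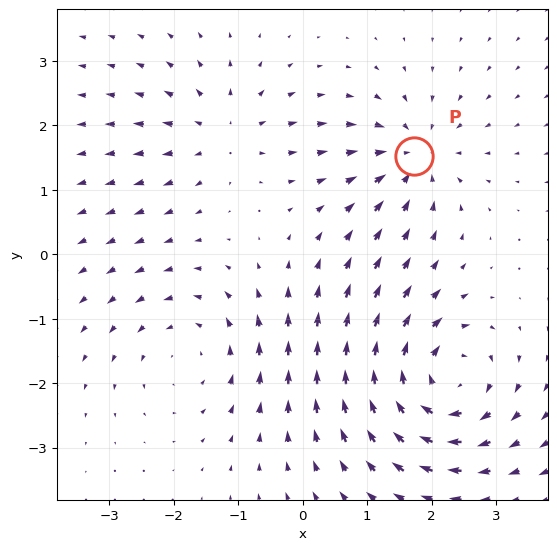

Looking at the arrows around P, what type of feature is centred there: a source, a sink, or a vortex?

At P (1.7, 1.5) the arrows converge inward. Divergence about -4, curl ≈0 — negative divergence with near-zero curl is a sink.

sink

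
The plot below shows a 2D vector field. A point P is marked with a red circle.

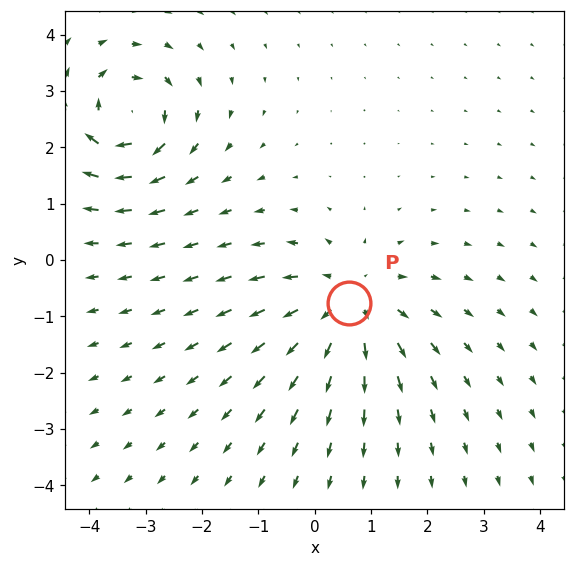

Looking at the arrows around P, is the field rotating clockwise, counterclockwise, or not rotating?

Near P at (0.6, -0.8) the arrows show no circulation. The curl there is ≈0.

not rotating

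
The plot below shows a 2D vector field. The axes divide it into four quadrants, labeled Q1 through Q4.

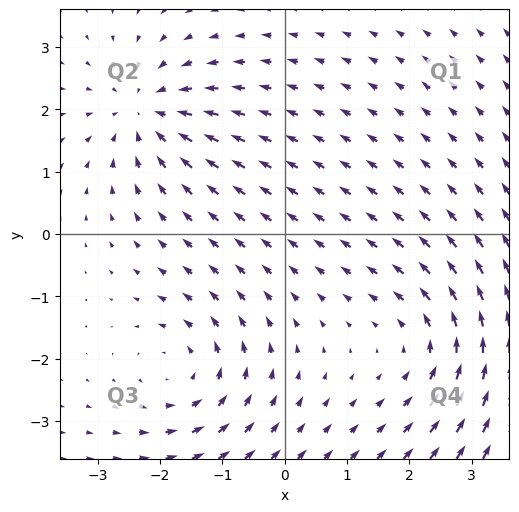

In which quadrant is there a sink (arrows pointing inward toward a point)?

Q2

The sink sits at approximately (-2.2, 2.0), which lies in quadrant Q2. The divergence there is about -3, negative as expected for a sink.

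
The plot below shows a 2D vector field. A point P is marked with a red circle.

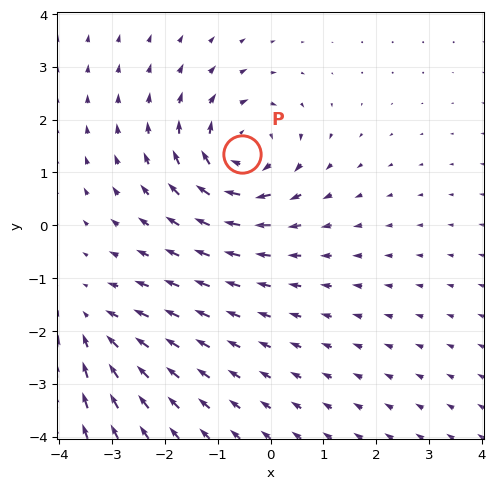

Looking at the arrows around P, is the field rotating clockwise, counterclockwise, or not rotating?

Near P at (-0.5, 1.4) the arrows circulate clockwise. The curl (z-component) there is about -4; negative curl means clockwise rotation.

clockwise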